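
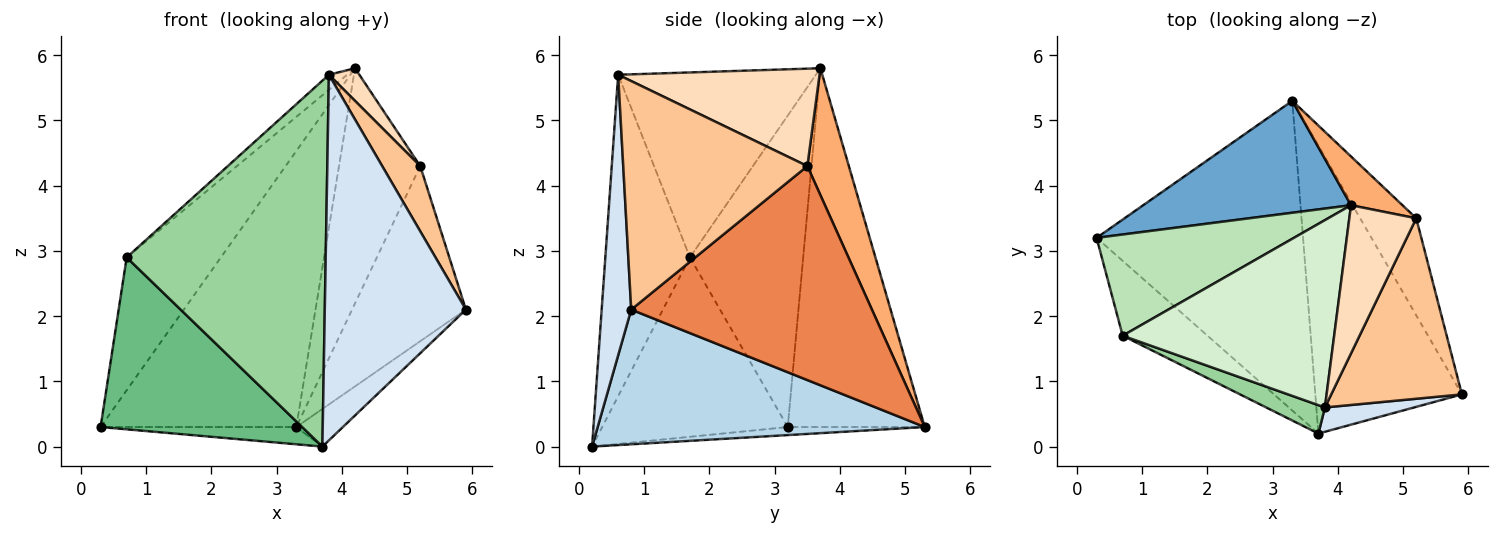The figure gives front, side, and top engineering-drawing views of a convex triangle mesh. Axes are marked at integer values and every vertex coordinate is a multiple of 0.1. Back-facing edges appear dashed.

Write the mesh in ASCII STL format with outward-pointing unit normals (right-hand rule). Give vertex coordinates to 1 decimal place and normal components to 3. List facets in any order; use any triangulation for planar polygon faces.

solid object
 facet normal -0.544 0.777 0.315
  outer loop
   vertex 4.2 3.7 5.8
   vertex 3.3 5.3 0.3
   vertex 0.3 3.2 0.3
  endloop
 endfacet
 facet normal -0.039 0.056 -0.998
  outer loop
   vertex 3.7 0.2 0.0
   vertex 0.3 3.2 0.3
   vertex 3.3 5.3 0.3
  endloop
 endfacet
 facet normal 0.673 0.096 -0.733
  outer loop
   vertex 3.7 0.2 0.0
   vertex 3.3 5.3 0.3
   vertex 5.9 0.8 2.1
  endloop
 endfacet
 facet normal 0.204 -0.977 0.065
  outer loop
   vertex 3.7 0.2 0.0
   vertex 5.9 0.8 2.1
   vertex 3.8 0.6 5.7
  endloop
 endfacet
 facet normal 0.880 0.416 -0.231
  outer loop
   vertex 5.2 3.5 4.3
   vertex 5.9 0.8 2.1
   vertex 3.3 5.3 0.3
  endloop
 endfacet
 facet normal 0.447 0.876 0.182
  outer loop
   vertex 5.2 3.5 4.3
   vertex 3.3 5.3 0.3
   vertex 4.2 3.7 5.8
  endloop
 endfacet
 facet normal 0.854 -0.177 0.489
  outer loop
   vertex 5.2 3.5 4.3
   vertex 3.8 0.6 5.7
   vertex 5.9 0.8 2.1
  endloop
 endfacet
 facet normal 0.818 -0.124 0.562
  outer loop
   vertex 5.2 3.5 4.3
   vertex 4.2 3.7 5.8
   vertex 3.8 0.6 5.7
  endloop
 endfacet
 facet normal -0.645 -0.701 -0.305
  outer loop
   vertex 0.7 1.7 2.9
   vertex 0.3 3.2 0.3
   vertex 3.7 0.2 0.0
  endloop
 endfacet
 facet normal -0.390 -0.918 0.071
  outer loop
   vertex 0.7 1.7 2.9
   vertex 3.7 0.2 0.0
   vertex 3.8 0.6 5.7
  endloop
 endfacet
 facet normal -0.691 0.575 0.438
  outer loop
   vertex 0.7 1.7 2.9
   vertex 4.2 3.7 5.8
   vertex 0.3 3.2 0.3
  endloop
 endfacet
 facet normal -0.657 0.061 0.751
  outer loop
   vertex 0.7 1.7 2.9
   vertex 3.8 0.6 5.7
   vertex 4.2 3.7 5.8
  endloop
 endfacet
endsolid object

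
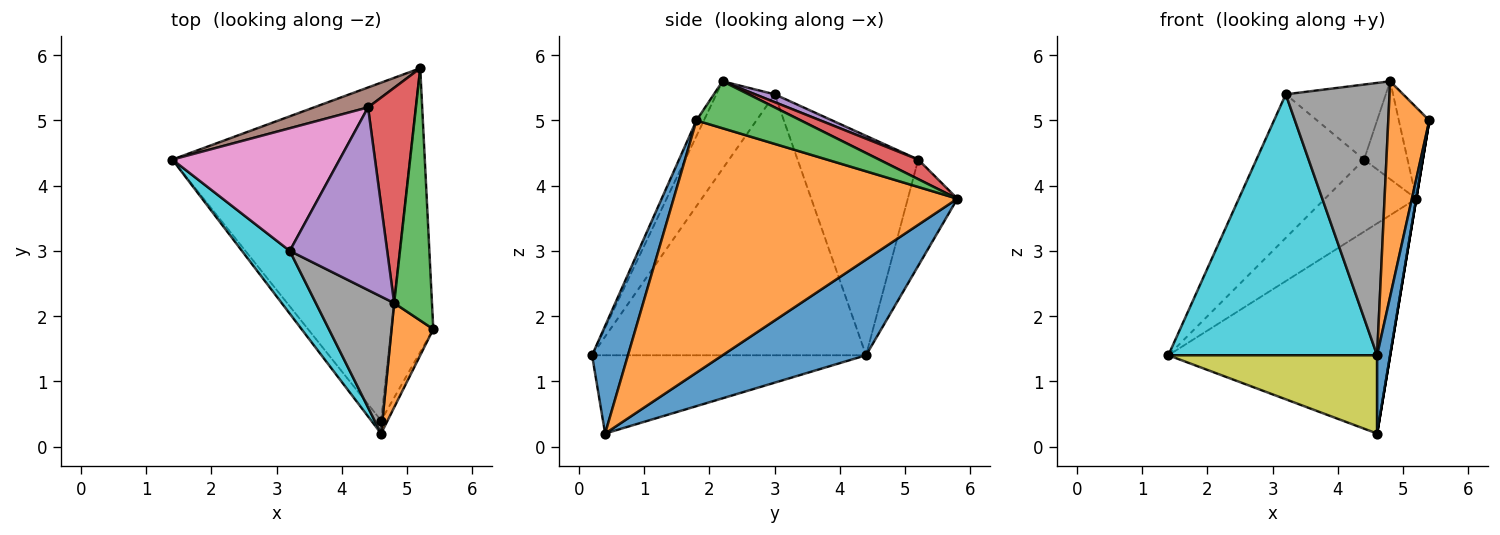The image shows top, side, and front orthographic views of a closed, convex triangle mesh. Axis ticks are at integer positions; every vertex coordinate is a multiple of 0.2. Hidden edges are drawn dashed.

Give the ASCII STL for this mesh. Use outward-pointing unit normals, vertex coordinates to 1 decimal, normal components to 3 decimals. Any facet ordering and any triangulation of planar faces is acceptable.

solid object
 facet normal 0.323 0.500 -0.804
  outer loop
   vertex 4.6 0.4 0.2
   vertex 1.4 4.4 1.4
   vertex 5.2 5.8 3.8
  endloop
 endfacet
 facet normal 0.986 0.000 -0.164
  outer loop
   vertex 4.6 0.4 0.2
   vertex 5.2 5.8 3.8
   vertex 5.4 1.8 5.0
  endloop
 endfacet
 facet normal 0.759 0.221 0.612
  outer loop
   vertex 4.8 2.2 5.6
   vertex 5.4 1.8 5.0
   vertex 5.2 5.8 3.8
  endloop
 endfacet
 facet normal 0.349 0.388 0.853
  outer loop
   vertex 4.4 5.2 4.4
   vertex 4.8 2.2 5.6
   vertex 5.2 5.8 3.8
  endloop
 endfacet
 facet normal 0.074 0.379 0.922
  outer loop
   vertex 4.4 5.2 4.4
   vertex 3.2 3.0 5.4
   vertex 4.8 2.2 5.6
  endloop
 endfacet
 facet normal -0.464 0.854 0.236
  outer loop
   vertex 4.4 5.2 4.4
   vertex 5.2 5.8 3.8
   vertex 1.4 4.4 1.4
  endloop
 endfacet
 facet normal -0.649 0.579 0.494
  outer loop
   vertex 4.4 5.2 4.4
   vertex 1.4 4.4 1.4
   vertex 3.2 3.0 5.4
  endloop
 endfacet
 facet normal -0.449 -0.798 0.401
  outer loop
   vertex 4.6 0.2 1.4
   vertex 4.8 2.2 5.6
   vertex 3.2 3.0 5.4
  endloop
 endfacet
 facet normal -0.791 -0.603 -0.100
  outer loop
   vertex 4.6 0.2 1.4
   vertex 1.4 4.4 1.4
   vertex 4.6 0.4 0.2
  endloop
 endfacet
 facet normal -0.787 -0.600 0.144
  outer loop
   vertex 4.6 0.2 1.4
   vertex 3.2 3.0 5.4
   vertex 1.4 4.4 1.4
  endloop
 endfacet
 facet normal 0.938 -0.341 -0.057
  outer loop
   vertex 4.6 0.2 1.4
   vertex 4.6 0.4 0.2
   vertex 5.4 1.8 5.0
  endloop
 endfacet
 facet normal -0.161 -0.888 0.431
  outer loop
   vertex 4.6 0.2 1.4
   vertex 5.4 1.8 5.0
   vertex 4.8 2.2 5.6
  endloop
 endfacet
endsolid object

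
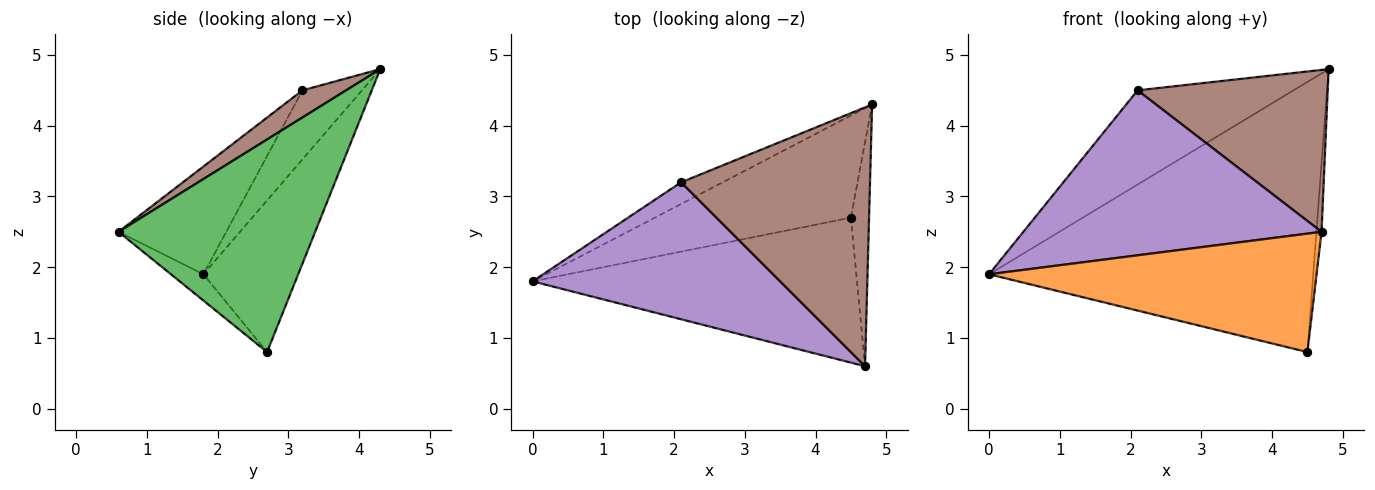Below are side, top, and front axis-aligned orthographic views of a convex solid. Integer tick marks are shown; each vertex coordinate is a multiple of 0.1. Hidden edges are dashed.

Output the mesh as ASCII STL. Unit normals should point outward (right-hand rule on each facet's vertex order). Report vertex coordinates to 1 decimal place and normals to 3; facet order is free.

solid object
 facet normal -0.264 0.902 -0.341
  outer loop
   vertex 4.5 2.7 0.8
   vertex 0.0 1.8 1.9
   vertex 4.8 4.3 4.8
  endloop
 endfacet
 facet normal -0.063 -0.632 -0.773
  outer loop
   vertex 4.5 2.7 0.8
   vertex 4.7 0.6 2.5
   vertex 0.0 1.8 1.9
  endloop
 endfacet
 facet normal 0.996 0.026 -0.085
  outer loop
   vertex 4.5 2.7 0.8
   vertex 4.8 4.3 4.8
   vertex 4.7 0.6 2.5
  endloop
 endfacet
 facet normal -0.349 0.913 -0.210
  outer loop
   vertex 2.1 3.2 4.5
   vertex 4.8 4.3 4.8
   vertex 0.0 1.8 1.9
  endloop
 endfacet
 facet normal -0.268 -0.741 0.615
  outer loop
   vertex 2.1 3.2 4.5
   vertex 0.0 1.8 1.9
   vertex 4.7 0.6 2.5
  endloop
 endfacet
 facet normal 0.121 -0.526 0.842
  outer loop
   vertex 2.1 3.2 4.5
   vertex 4.7 0.6 2.5
   vertex 4.8 4.3 4.8
  endloop
 endfacet
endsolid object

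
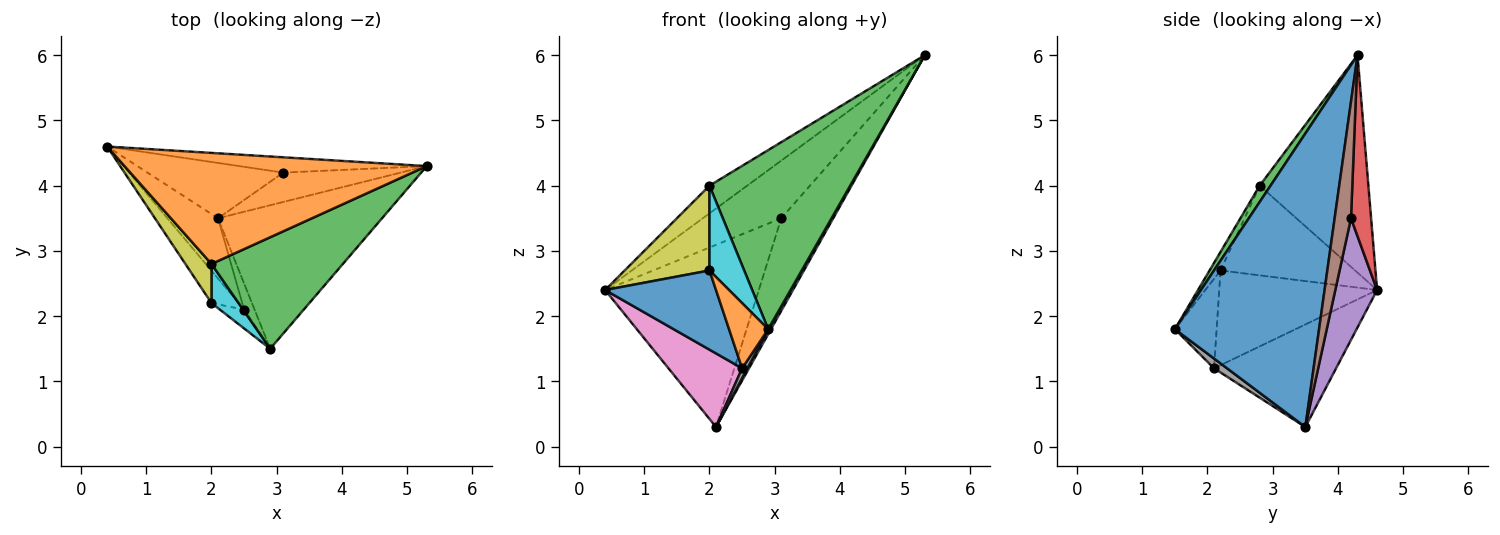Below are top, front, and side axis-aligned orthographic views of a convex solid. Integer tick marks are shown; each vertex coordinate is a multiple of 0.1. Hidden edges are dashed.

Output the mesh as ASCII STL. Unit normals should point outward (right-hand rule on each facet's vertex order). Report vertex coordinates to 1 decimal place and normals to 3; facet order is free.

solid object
 facet normal 0.873 -0.017 -0.488
  outer loop
   vertex 2.1 3.5 0.3
   vertex 5.3 4.3 6.0
   vertex 2.9 1.5 1.8
  endloop
 endfacet
 facet normal -0.572 0.198 0.796
  outer loop
   vertex 2.0 2.8 4.0
   vertex 5.3 4.3 6.0
   vertex 0.4 4.6 2.4
  endloop
 endfacet
 facet normal 0.065 -0.847 0.527
  outer loop
   vertex 2.0 2.8 4.0
   vertex 2.9 1.5 1.8
   vertex 5.3 4.3 6.0
  endloop
 endfacet
 facet normal 0.240 0.938 -0.249
  outer loop
   vertex 3.1 4.2 3.5
   vertex 0.4 4.6 2.4
   vertex 5.3 4.3 6.0
  endloop
 endfacet
 facet normal 0.252 0.926 -0.281
  outer loop
   vertex 3.1 4.2 3.5
   vertex 2.1 3.5 0.3
   vertex 0.4 4.6 2.4
  endloop
 endfacet
 facet normal 0.288 0.913 -0.290
  outer loop
   vertex 3.1 4.2 3.5
   vertex 5.3 4.3 6.0
   vertex 2.1 3.5 0.3
  endloop
 endfacet
 facet normal -0.789 -0.476 -0.389
  outer loop
   vertex 2.5 2.1 1.2
   vertex 0.4 4.6 2.4
   vertex 2.1 3.5 0.3
  endloop
 endfacet
 facet normal 0.660 -0.264 -0.704
  outer loop
   vertex 2.5 2.1 1.2
   vertex 2.1 3.5 0.3
   vertex 2.9 1.5 1.8
  endloop
 endfacet
 facet normal -0.821 -0.518 0.239
  outer loop
   vertex 2.0 2.2 2.7
   vertex 2.0 2.8 4.0
   vertex 0.4 4.6 2.4
  endloop
 endfacet
 facet normal -0.276 -0.873 0.403
  outer loop
   vertex 2.0 2.2 2.7
   vertex 2.9 1.5 1.8
   vertex 2.0 2.8 4.0
  endloop
 endfacet
 facet normal -0.797 -0.560 -0.228
  outer loop
   vertex 2.0 2.2 2.7
   vertex 0.4 4.6 2.4
   vertex 2.5 2.1 1.2
  endloop
 endfacet
 facet normal -0.716 -0.671 -0.194
  outer loop
   vertex 2.0 2.2 2.7
   vertex 2.5 2.1 1.2
   vertex 2.9 1.5 1.8
  endloop
 endfacet
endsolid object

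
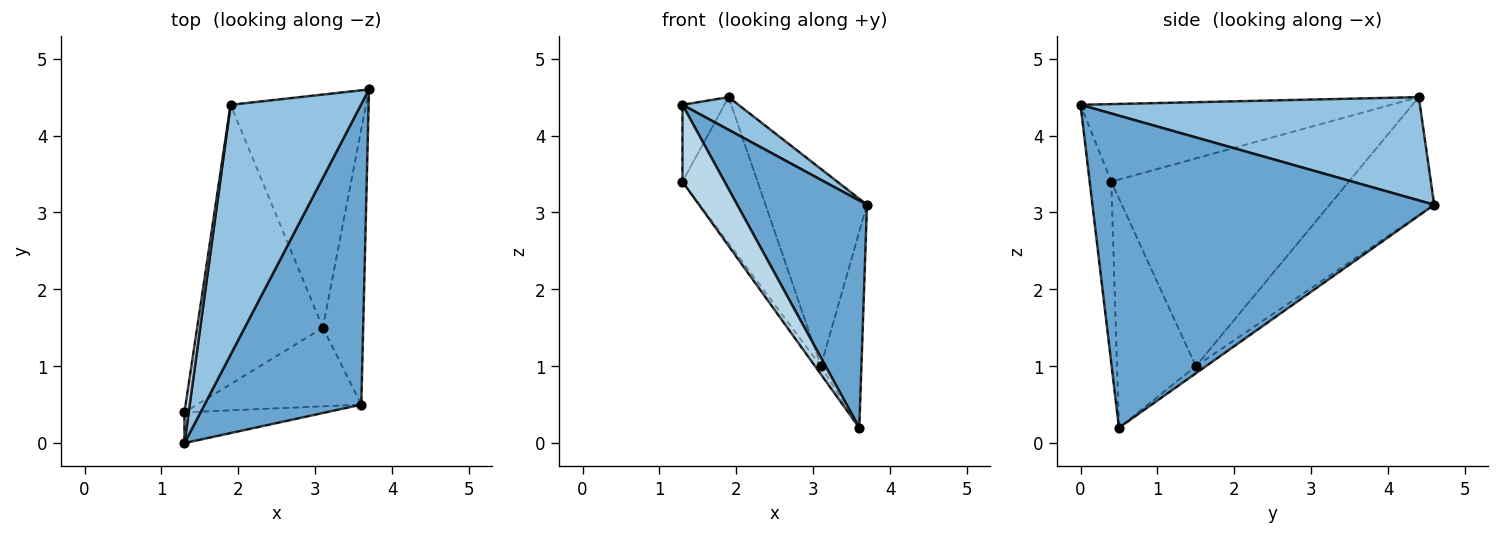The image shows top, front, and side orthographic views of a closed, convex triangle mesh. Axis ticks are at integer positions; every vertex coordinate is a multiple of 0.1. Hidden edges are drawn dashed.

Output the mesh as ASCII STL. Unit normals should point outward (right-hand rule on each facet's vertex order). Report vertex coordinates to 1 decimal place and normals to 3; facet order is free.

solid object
 facet normal 0.846 -0.321 0.425
  outer loop
   vertex 3.6 0.5 0.2
   vertex 3.7 4.6 3.1
   vertex 1.3 0.0 4.4
  endloop
 endfacet
 facet normal 0.618 -0.102 0.780
  outer loop
   vertex 1.9 4.4 4.5
   vertex 1.3 0.0 4.4
   vertex 3.7 4.6 3.1
  endloop
 endfacet
 facet normal -0.430 -0.838 -0.335
  outer loop
   vertex 1.3 0.4 3.4
   vertex 3.6 0.5 0.2
   vertex 1.3 0.0 4.4
  endloop
 endfacet
 facet normal -0.990 0.134 0.053
  outer loop
   vertex 1.3 0.4 3.4
   vertex 1.3 0.0 4.4
   vertex 1.9 4.4 4.5
  endloop
 endfacet
 facet normal -0.811 0.059 -0.581
  outer loop
   vertex 3.1 1.5 1.0
   vertex 3.6 0.5 0.2
   vertex 1.3 0.4 3.4
  endloop
 endfacet
 facet normal -0.826 0.261 -0.500
  outer loop
   vertex 3.1 1.5 1.0
   vertex 1.3 0.4 3.4
   vertex 1.9 4.4 4.5
  endloop
 endfacet
 facet normal -0.143 0.574 -0.806
  outer loop
   vertex 3.1 1.5 1.0
   vertex 3.7 4.6 3.1
   vertex 3.6 0.5 0.2
  endloop
 endfacet
 facet normal -0.554 0.538 -0.636
  outer loop
   vertex 3.1 1.5 1.0
   vertex 1.9 4.4 4.5
   vertex 3.7 4.6 3.1
  endloop
 endfacet
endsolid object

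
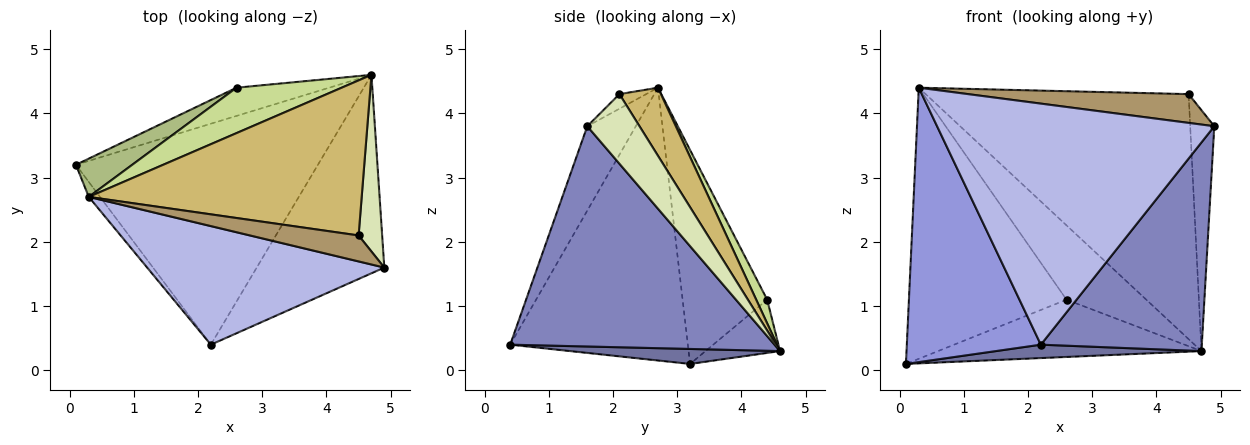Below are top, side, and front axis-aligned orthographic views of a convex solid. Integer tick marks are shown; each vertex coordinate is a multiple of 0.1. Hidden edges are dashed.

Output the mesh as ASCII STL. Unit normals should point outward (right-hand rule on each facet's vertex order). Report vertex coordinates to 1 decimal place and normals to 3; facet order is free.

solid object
 facet normal 0.062 -0.060 -0.996
  outer loop
   vertex 2.2 0.4 0.4
   vertex 0.1 3.2 0.1
   vertex 4.7 4.6 0.3
  endloop
 endfacet
 facet normal 0.766 -0.466 -0.443
  outer loop
   vertex 2.2 0.4 0.4
   vertex 4.7 4.6 0.3
   vertex 4.9 1.6 3.8
  endloop
 endfacet
 facet normal -0.798 -0.602 -0.033
  outer loop
   vertex 0.3 2.7 4.4
   vertex 0.1 3.2 0.1
   vertex 2.2 0.4 0.4
  endloop
 endfacet
 facet normal -0.155 -0.886 0.436
  outer loop
   vertex 0.3 2.7 4.4
   vertex 2.2 0.4 0.4
   vertex 4.9 1.6 3.8
  endloop
 endfacet
 facet normal -0.246 0.869 -0.428
  outer loop
   vertex 2.6 4.4 1.1
   vertex 4.7 4.6 0.3
   vertex 0.1 3.2 0.1
  endloop
 endfacet
 facet normal -0.469 0.874 0.124
  outer loop
   vertex 2.6 4.4 1.1
   vertex 0.1 3.2 0.1
   vertex 0.3 2.7 4.4
  endloop
 endfacet
 facet normal 0.117 0.848 0.518
  outer loop
   vertex 2.6 4.4 1.1
   vertex 0.3 2.7 4.4
   vertex 4.7 4.6 0.3
  endloop
 endfacet
 facet normal 0.868 0.401 0.294
  outer loop
   vertex 4.5 2.1 4.3
   vertex 4.9 1.6 3.8
   vertex 4.7 4.6 0.3
  endloop
 endfacet
 facet normal -0.090 -0.739 0.667
  outer loop
   vertex 4.5 2.1 4.3
   vertex 0.3 2.7 4.4
   vertex 4.9 1.6 3.8
  endloop
 endfacet
 facet normal 0.132 0.838 0.530
  outer loop
   vertex 4.5 2.1 4.3
   vertex 4.7 4.6 0.3
   vertex 0.3 2.7 4.4
  endloop
 endfacet
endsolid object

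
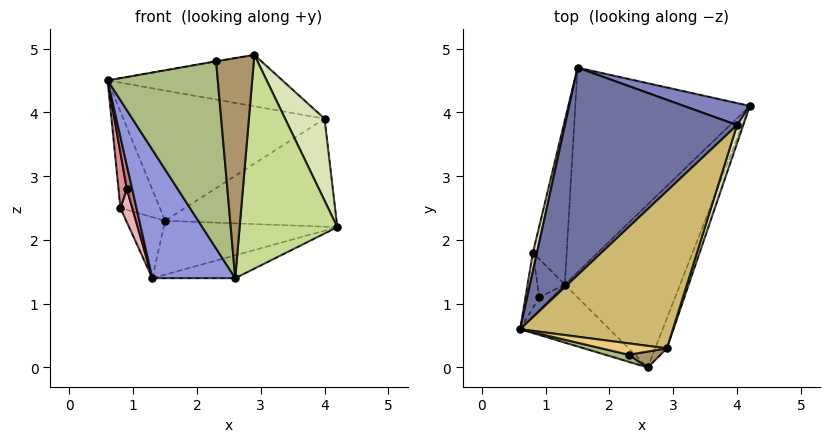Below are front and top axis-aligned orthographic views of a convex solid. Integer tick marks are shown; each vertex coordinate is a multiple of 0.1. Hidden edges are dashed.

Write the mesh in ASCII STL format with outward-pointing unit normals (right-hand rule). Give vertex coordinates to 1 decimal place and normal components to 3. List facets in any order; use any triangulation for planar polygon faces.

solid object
 facet normal -0.331 0.502 0.799
  outer loop
   vertex 4.0 3.8 3.9
   vertex 1.5 4.7 2.3
   vertex 0.6 0.6 4.5
  endloop
 endfacet
 facet normal 0.220 0.956 0.195
  outer loop
   vertex 4.0 3.8 3.9
   vertex 4.2 4.1 2.2
   vertex 1.5 4.7 2.3
  endloop
 endfacet
 facet normal -0.674 -0.674 -0.304
  outer loop
   vertex 1.3 1.3 1.4
   vertex 2.6 0.0 1.4
   vertex 0.6 0.6 4.5
  endloop
 endfacet
 facet normal 0.021 0.255 -0.967
  outer loop
   vertex 1.3 1.3 1.4
   vertex 1.5 4.7 2.3
   vertex 4.2 4.1 2.2
  endloop
 endfacet
 facet normal 0.138 0.138 -0.981
  outer loop
   vertex 1.3 1.3 1.4
   vertex 4.2 4.1 2.2
   vertex 2.6 0.0 1.4
  endloop
 endfacet
 facet normal -0.235 -0.971 0.036
  outer loop
   vertex 2.3 0.2 4.8
   vertex 0.6 0.6 4.5
   vertex 2.6 0.0 1.4
  endloop
 endfacet
 facet normal 0.934 -0.355 -0.050
  outer loop
   vertex 2.9 0.3 4.9
   vertex 2.6 0.0 1.4
   vertex 4.2 4.1 2.2
  endloop
 endfacet
 facet normal 0.957 -0.283 0.063
  outer loop
   vertex 2.9 0.3 4.9
   vertex 4.2 4.1 2.2
   vertex 4.0 3.8 3.9
  endloop
 endfacet
 facet normal 0.152 -0.986 0.071
  outer loop
   vertex 2.9 0.3 4.9
   vertex 2.3 0.2 4.8
   vertex 2.6 0.0 1.4
  endloop
 endfacet
 facet normal -0.124 0.308 0.943
  outer loop
   vertex 2.9 0.3 4.9
   vertex 4.0 3.8 3.9
   vertex 0.6 0.6 4.5
  endloop
 endfacet
 facet normal -0.168 0.024 0.985
  outer loop
   vertex 2.9 0.3 4.9
   vertex 0.6 0.6 4.5
   vertex 2.3 0.2 4.8
  endloop
 endfacet
 facet normal -0.970 0.237 0.045
  outer loop
   vertex 0.8 1.8 2.5
   vertex 0.6 0.6 4.5
   vertex 1.5 4.7 2.3
  endloop
 endfacet
 facet normal -0.864 0.176 -0.472
  outer loop
   vertex 0.8 1.8 2.5
   vertex 1.5 4.7 2.3
   vertex 1.3 1.3 1.4
  endloop
 endfacet
 facet normal -0.773 -0.558 -0.301
  outer loop
   vertex 0.9 1.1 2.8
   vertex 1.3 1.3 1.4
   vertex 0.6 0.6 4.5
  endloop
 endfacet
 facet normal -0.943 -0.236 -0.236
  outer loop
   vertex 0.9 1.1 2.8
   vertex 0.6 0.6 4.5
   vertex 0.8 1.8 2.5
  endloop
 endfacet
 facet normal -0.918 -0.259 -0.299
  outer loop
   vertex 0.9 1.1 2.8
   vertex 0.8 1.8 2.5
   vertex 1.3 1.3 1.4
  endloop
 endfacet
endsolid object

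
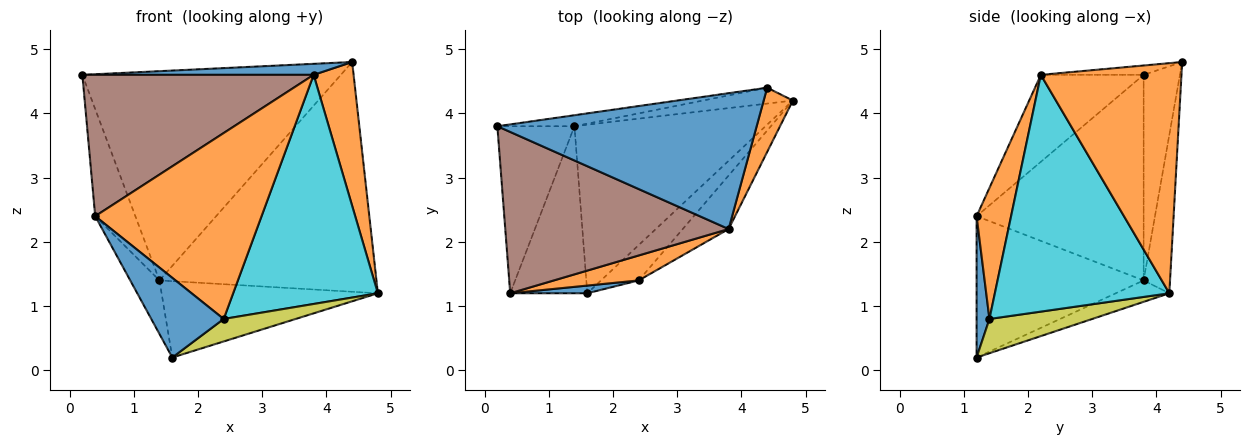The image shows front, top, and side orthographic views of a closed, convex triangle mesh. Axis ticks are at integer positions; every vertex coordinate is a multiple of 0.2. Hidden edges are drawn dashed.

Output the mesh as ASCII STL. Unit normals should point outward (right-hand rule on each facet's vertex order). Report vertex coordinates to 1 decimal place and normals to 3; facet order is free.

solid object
 facet normal -0.036 -0.081 0.996
  outer loop
   vertex 3.8 2.2 4.6
   vertex 4.4 4.4 4.8
   vertex 0.2 3.8 4.6
  endloop
 endfacet
 facet normal 0.955 -0.271 0.121
  outer loop
   vertex 3.8 2.2 4.6
   vertex 4.8 4.2 1.2
   vertex 4.4 4.4 4.8
  endloop
 endfacet
 facet normal -0.102 0.410 -0.906
  outer loop
   vertex 1.4 3.8 1.4
   vertex 4.8 4.2 1.2
   vertex 1.6 1.2 0.2
  endloop
 endfacet
 facet normal -0.139 0.989 -0.052
  outer loop
   vertex 1.4 3.8 1.4
   vertex 0.2 3.8 4.6
   vertex 4.4 4.4 4.8
  endloop
 endfacet
 facet normal -0.121 0.990 -0.068
  outer loop
   vertex 1.4 3.8 1.4
   vertex 4.4 4.4 4.8
   vertex 4.8 4.2 1.2
  endloop
 endfacet
 facet normal -0.281 -0.632 0.722
  outer loop
   vertex 0.4 1.2 2.4
   vertex 3.8 2.2 4.6
   vertex 0.2 3.8 4.6
  endloop
 endfacet
 facet normal -0.913 0.220 -0.343
  outer loop
   vertex 0.4 1.2 2.4
   vertex 0.2 3.8 4.6
   vertex 1.4 3.8 1.4
  endloop
 endfacet
 facet normal -0.868 0.152 -0.473
  outer loop
   vertex 0.4 1.2 2.4
   vertex 1.4 3.8 1.4
   vertex 1.6 1.2 0.2
  endloop
 endfacet
 facet normal 0.609 -0.426 -0.669
  outer loop
   vertex 2.4 1.4 0.8
   vertex 1.6 1.2 0.2
   vertex 4.8 4.2 1.2
  endloop
 endfacet
 facet normal 0.761 -0.631 -0.148
  outer loop
   vertex 2.4 1.4 0.8
   vertex 4.8 4.2 1.2
   vertex 3.8 2.2 4.6
  endloop
 endfacet
 facet normal 0.174 -0.980 0.095
  outer loop
   vertex 2.4 1.4 0.8
   vertex 0.4 1.2 2.4
   vertex 1.6 1.2 0.2
  endloop
 endfacet
 facet normal 0.201 -0.971 0.130
  outer loop
   vertex 2.4 1.4 0.8
   vertex 3.8 2.2 4.6
   vertex 0.4 1.2 2.4
  endloop
 endfacet
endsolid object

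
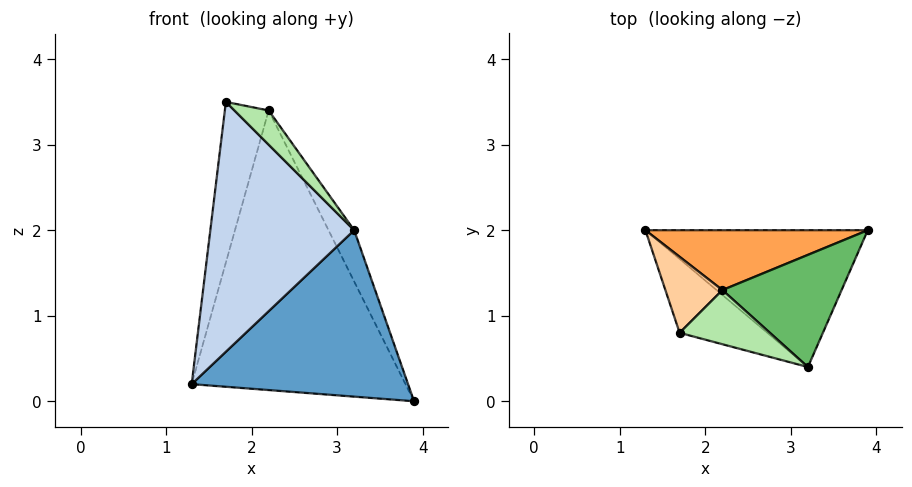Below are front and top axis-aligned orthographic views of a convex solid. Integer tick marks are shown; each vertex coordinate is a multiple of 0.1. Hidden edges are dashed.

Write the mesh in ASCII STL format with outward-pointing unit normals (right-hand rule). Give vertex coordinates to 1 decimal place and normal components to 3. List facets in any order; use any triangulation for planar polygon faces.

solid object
 facet normal -0.049 -0.772 -0.634
  outer loop
   vertex 3.2 0.4 2.0
   vertex 1.3 2.0 0.2
   vertex 3.9 2.0 0.0
  endloop
 endfacet
 facet normal -0.475 -0.844 -0.249
  outer loop
   vertex 1.7 0.8 3.5
   vertex 1.3 2.0 0.2
   vertex 3.2 0.4 2.0
  endloop
 endfacet
 facet normal 0.016 0.978 0.209
  outer loop
   vertex 2.2 1.3 3.4
   vertex 3.9 2.0 0.0
   vertex 1.3 2.0 0.2
  endloop
 endfacet
 facet normal -0.633 0.700 0.331
  outer loop
   vertex 2.2 1.3 3.4
   vertex 1.3 2.0 0.2
   vertex 1.7 0.8 3.5
  endloop
 endfacet
 facet normal 0.855 0.216 0.472
  outer loop
   vertex 2.2 1.3 3.4
   vertex 3.2 0.4 2.0
   vertex 3.9 2.0 0.0
  endloop
 endfacet
 facet normal 0.575 -0.437 0.692
  outer loop
   vertex 2.2 1.3 3.4
   vertex 1.7 0.8 3.5
   vertex 3.2 0.4 2.0
  endloop
 endfacet
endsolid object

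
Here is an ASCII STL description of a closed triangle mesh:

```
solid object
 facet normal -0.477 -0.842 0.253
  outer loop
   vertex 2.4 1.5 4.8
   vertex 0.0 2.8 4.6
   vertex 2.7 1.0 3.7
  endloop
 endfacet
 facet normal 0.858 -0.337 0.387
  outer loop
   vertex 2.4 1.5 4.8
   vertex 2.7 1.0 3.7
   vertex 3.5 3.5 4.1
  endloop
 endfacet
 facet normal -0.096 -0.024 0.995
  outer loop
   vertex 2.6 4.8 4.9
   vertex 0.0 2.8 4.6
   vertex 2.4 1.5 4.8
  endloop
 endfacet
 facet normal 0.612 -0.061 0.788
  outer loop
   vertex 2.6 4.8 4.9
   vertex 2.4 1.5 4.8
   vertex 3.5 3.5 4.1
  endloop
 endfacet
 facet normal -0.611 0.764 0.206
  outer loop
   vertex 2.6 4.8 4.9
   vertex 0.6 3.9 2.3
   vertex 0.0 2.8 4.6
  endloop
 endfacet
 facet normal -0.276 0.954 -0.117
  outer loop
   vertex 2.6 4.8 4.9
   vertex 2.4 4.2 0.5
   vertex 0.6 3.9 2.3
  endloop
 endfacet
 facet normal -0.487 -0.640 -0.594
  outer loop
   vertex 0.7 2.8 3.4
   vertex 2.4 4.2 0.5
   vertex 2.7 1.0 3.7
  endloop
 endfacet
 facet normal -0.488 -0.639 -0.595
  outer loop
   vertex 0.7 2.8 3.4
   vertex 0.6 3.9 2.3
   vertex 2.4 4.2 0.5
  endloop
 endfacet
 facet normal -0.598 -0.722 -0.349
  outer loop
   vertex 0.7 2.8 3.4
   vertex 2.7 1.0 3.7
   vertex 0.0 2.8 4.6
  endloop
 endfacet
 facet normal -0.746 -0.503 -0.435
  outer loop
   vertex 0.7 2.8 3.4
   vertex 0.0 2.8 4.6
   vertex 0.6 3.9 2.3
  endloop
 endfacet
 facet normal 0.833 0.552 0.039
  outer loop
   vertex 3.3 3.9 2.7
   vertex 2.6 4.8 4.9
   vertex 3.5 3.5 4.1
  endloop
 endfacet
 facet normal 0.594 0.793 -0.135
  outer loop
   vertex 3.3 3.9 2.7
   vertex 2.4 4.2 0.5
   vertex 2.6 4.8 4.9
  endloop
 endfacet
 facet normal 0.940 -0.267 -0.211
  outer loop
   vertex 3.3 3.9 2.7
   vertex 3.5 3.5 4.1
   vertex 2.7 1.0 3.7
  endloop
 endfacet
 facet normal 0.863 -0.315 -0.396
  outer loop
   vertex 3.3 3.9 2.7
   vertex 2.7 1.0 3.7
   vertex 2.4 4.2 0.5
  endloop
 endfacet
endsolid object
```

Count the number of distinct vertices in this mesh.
9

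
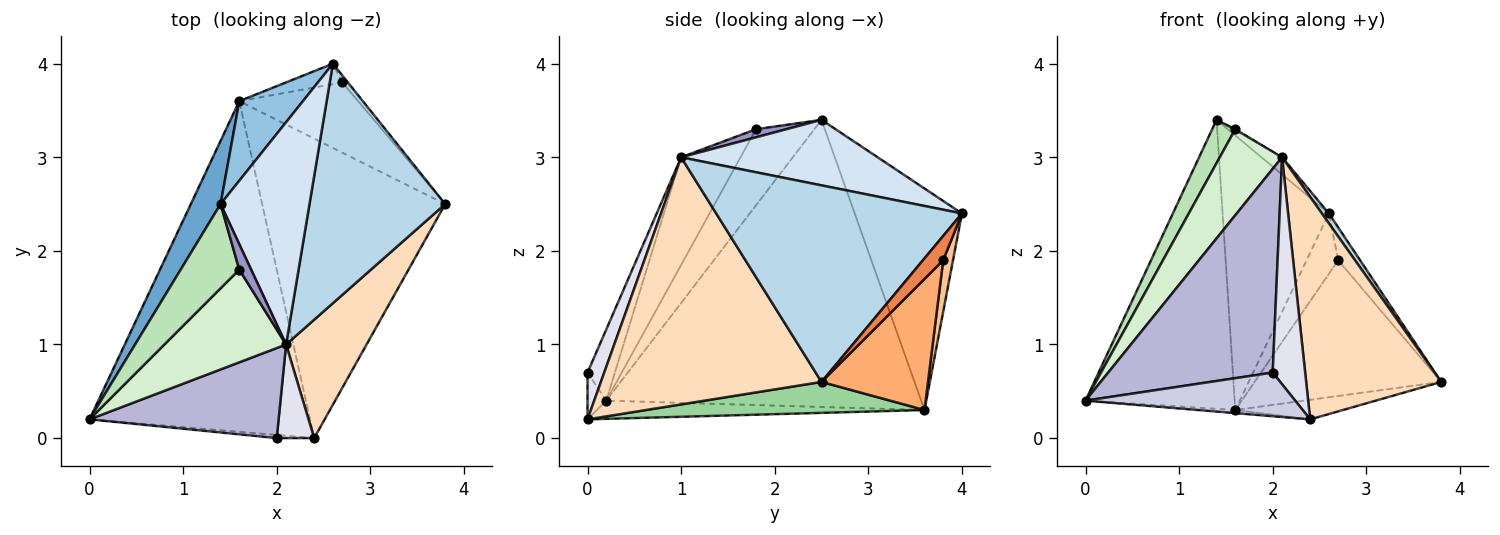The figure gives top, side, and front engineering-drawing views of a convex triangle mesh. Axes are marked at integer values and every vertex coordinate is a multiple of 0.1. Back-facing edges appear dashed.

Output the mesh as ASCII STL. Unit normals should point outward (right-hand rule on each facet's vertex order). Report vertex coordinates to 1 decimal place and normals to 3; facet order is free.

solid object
 facet normal -0.900 0.426 0.093
  outer loop
   vertex 1.6 3.6 0.3
   vertex 0.0 0.2 0.4
   vertex 1.4 2.5 3.4
  endloop
 endfacet
 facet normal -0.696 0.690 0.200
  outer loop
   vertex 1.6 3.6 0.3
   vertex 1.4 2.5 3.4
   vertex 2.6 4.0 2.4
  endloop
 endfacet
 facet normal 0.823 -0.024 0.568
  outer loop
   vertex 2.1 1.0 3.0
   vertex 3.8 2.5 0.6
   vertex 2.6 4.0 2.4
  endloop
 endfacet
 facet normal 0.592 0.062 0.804
  outer loop
   vertex 2.1 1.0 3.0
   vertex 2.6 4.0 2.4
   vertex 1.4 2.5 3.4
  endloop
 endfacet
 facet normal 0.672 0.724 -0.155
  outer loop
   vertex 2.7 3.8 1.9
   vertex 2.6 4.0 2.4
   vertex 3.8 2.5 0.6
  endloop
 endfacet
 facet normal 0.452 0.792 -0.410
  outer loop
   vertex 2.7 3.8 1.9
   vertex 3.8 2.5 0.6
   vertex 1.6 3.6 0.3
  endloop
 endfacet
 facet normal 0.282 0.909 -0.307
  outer loop
   vertex 2.7 3.8 1.9
   vertex 1.6 3.6 0.3
   vertex 2.6 4.0 2.4
  endloop
 endfacet
 facet normal 0.822 -0.503 0.268
  outer loop
   vertex 2.4 0.0 0.2
   vertex 3.8 2.5 0.6
   vertex 2.1 1.0 3.0
  endloop
 endfacet
 facet normal -0.082 0.009 -0.997
  outer loop
   vertex 2.4 0.0 0.2
   vertex 0.0 0.2 0.4
   vertex 1.6 3.6 0.3
  endloop
 endfacet
 facet normal 0.166 0.064 -0.984
  outer loop
   vertex 2.4 0.0 0.2
   vertex 1.6 3.6 0.3
   vertex 3.8 2.5 0.6
  endloop
 endfacet
 facet normal -0.756 -0.299 0.582
  outer loop
   vertex 1.6 1.8 3.3
   vertex 1.4 2.5 3.4
   vertex 0.0 0.2 0.4
  endloop
 endfacet
 facet normal -0.544 -0.571 0.615
  outer loop
   vertex 1.6 1.8 3.3
   vertex 0.0 0.2 0.4
   vertex 2.1 1.0 3.0
  endloop
 endfacet
 facet normal 0.564 0.043 0.825
  outer loop
   vertex 1.6 1.8 3.3
   vertex 2.1 1.0 3.0
   vertex 1.4 2.5 3.4
  endloop
 endfacet
 facet normal -0.150 -0.904 0.400
  outer loop
   vertex 2.0 0.0 0.7
   vertex 2.1 1.0 3.0
   vertex 0.0 0.2 0.4
  endloop
 endfacet
 facet normal -0.089 -0.994 -0.071
  outer loop
   vertex 2.0 0.0 0.7
   vertex 0.0 0.2 0.4
   vertex 2.4 0.0 0.2
  endloop
 endfacet
 facet normal 0.430 -0.835 0.344
  outer loop
   vertex 2.0 0.0 0.7
   vertex 2.4 0.0 0.2
   vertex 2.1 1.0 3.0
  endloop
 endfacet
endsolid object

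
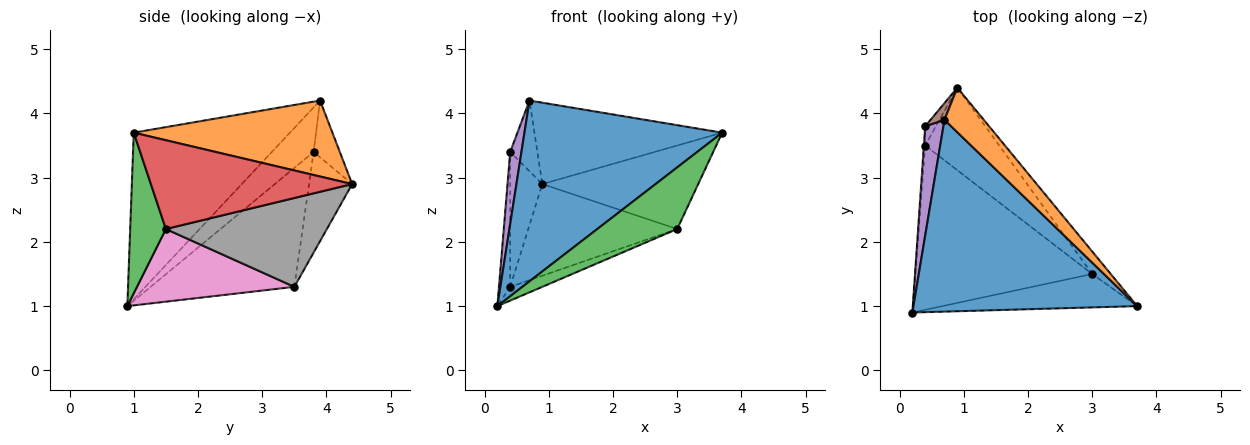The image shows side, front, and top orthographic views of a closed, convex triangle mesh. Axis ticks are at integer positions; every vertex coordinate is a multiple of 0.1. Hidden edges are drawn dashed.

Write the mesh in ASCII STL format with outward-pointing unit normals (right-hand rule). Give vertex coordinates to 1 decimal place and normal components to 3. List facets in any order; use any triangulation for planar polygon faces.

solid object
 facet normal -0.476 -0.603 0.640
  outer loop
   vertex 0.7 3.9 4.2
   vertex 0.2 0.9 1.0
   vertex 3.7 1.0 3.7
  endloop
 endfacet
 facet normal 0.680 0.643 0.352
  outer loop
   vertex 0.7 3.9 4.2
   vertex 3.7 1.0 3.7
   vertex 0.9 4.4 2.9
  endloop
 endfacet
 facet normal 0.365 -0.818 -0.443
  outer loop
   vertex 3.0 1.5 2.2
   vertex 3.7 1.0 3.7
   vertex 0.2 0.9 1.0
  endloop
 endfacet
 facet normal 0.780 0.604 -0.163
  outer loop
   vertex 3.0 1.5 2.2
   vertex 0.9 4.4 2.9
   vertex 3.7 1.0 3.7
  endloop
 endfacet
 facet normal -0.898 -0.242 0.367
  outer loop
   vertex 0.4 3.8 3.4
   vertex 0.2 0.9 1.0
   vertex 0.7 3.9 4.2
  endloop
 endfacet
 facet normal -0.684 0.710 0.168
  outer loop
   vertex 0.4 3.8 3.4
   vertex 0.7 3.9 4.2
   vertex 0.9 4.4 2.9
  endloop
 endfacet
 facet normal 0.379 0.077 -0.922
  outer loop
   vertex 0.4 3.5 1.3
   vertex 3.0 1.5 2.2
   vertex 0.2 0.9 1.0
  endloop
 endfacet
 facet normal 0.626 0.579 -0.522
  outer loop
   vertex 0.4 3.5 1.3
   vertex 0.9 4.4 2.9
   vertex 3.0 1.5 2.2
  endloop
 endfacet
 facet normal -0.997 0.078 -0.011
  outer loop
   vertex 0.4 3.5 1.3
   vertex 0.2 0.9 1.0
   vertex 0.4 3.8 3.4
  endloop
 endfacet
 facet normal -0.799 0.595 -0.085
  outer loop
   vertex 0.4 3.5 1.3
   vertex 0.4 3.8 3.4
   vertex 0.9 4.4 2.9
  endloop
 endfacet
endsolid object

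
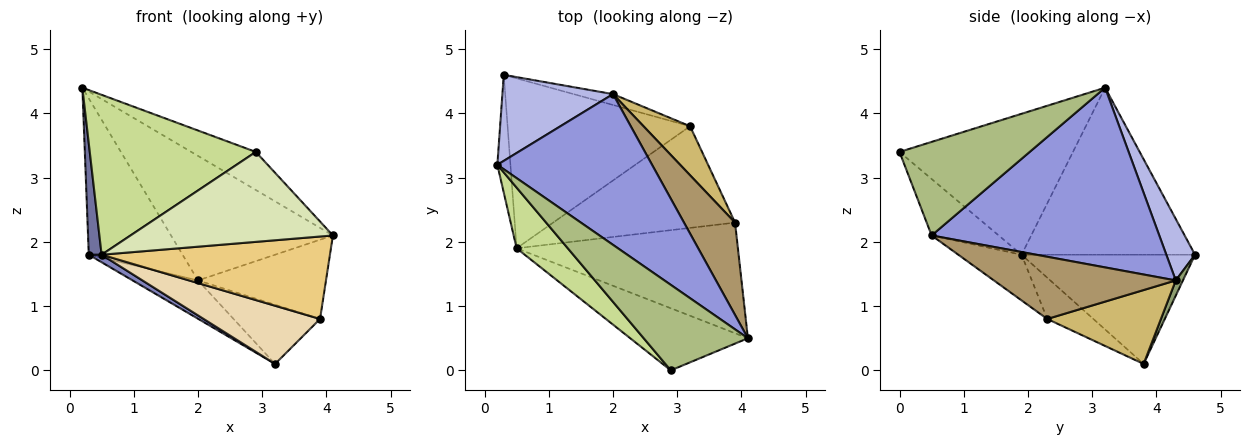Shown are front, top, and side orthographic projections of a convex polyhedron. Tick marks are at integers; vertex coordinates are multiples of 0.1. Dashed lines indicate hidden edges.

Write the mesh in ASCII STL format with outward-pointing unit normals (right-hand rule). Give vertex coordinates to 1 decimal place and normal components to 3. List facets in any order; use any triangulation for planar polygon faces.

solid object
 facet normal -0.994 -0.074 -0.078
  outer loop
   vertex 0.5 1.9 1.8
   vertex 0.2 3.2 4.4
   vertex 0.3 4.6 1.8
  endloop
 endfacet
 facet normal -0.513 -0.038 -0.857
  outer loop
   vertex 0.5 1.9 1.8
   vertex 0.3 4.6 1.8
   vertex 3.2 3.8 0.1
  endloop
 endfacet
 facet normal 0.667 0.474 0.574
  outer loop
   vertex 2.0 4.3 1.4
   vertex 0.2 3.2 4.4
   vertex 4.1 0.5 2.1
  endloop
 endfacet
 facet normal 0.259 0.846 0.466
  outer loop
   vertex 2.0 4.3 1.4
   vertex 0.3 4.6 1.8
   vertex 0.2 3.2 4.4
  endloop
 endfacet
 facet normal 0.105 0.957 -0.271
  outer loop
   vertex 2.0 4.3 1.4
   vertex 3.2 3.8 0.1
   vertex 0.3 4.6 1.8
  endloop
 endfacet
 facet normal 0.634 0.314 0.706
  outer loop
   vertex 2.9 0.0 3.4
   vertex 4.1 0.5 2.1
   vertex 0.2 3.2 4.4
  endloop
 endfacet
 facet normal -0.699 -0.669 0.254
  outer loop
   vertex 2.9 0.0 3.4
   vertex 0.2 3.2 4.4
   vertex 0.5 1.9 1.8
  endloop
 endfacet
 facet normal -0.263 -0.794 -0.548
  outer loop
   vertex 2.9 0.0 3.4
   vertex 0.5 1.9 1.8
   vertex 4.1 0.5 2.1
  endloop
 endfacet
 facet normal 0.679 0.478 0.557
  outer loop
   vertex 3.9 2.3 0.8
   vertex 2.0 4.3 1.4
   vertex 4.1 0.5 2.1
  endloop
 endfacet
 facet normal 0.711 0.541 0.448
  outer loop
   vertex 3.9 2.3 0.8
   vertex 3.2 3.8 0.1
   vertex 2.0 4.3 1.4
  endloop
 endfacet
 facet normal -0.163 -0.589 -0.791
  outer loop
   vertex 3.9 2.3 0.8
   vertex 4.1 0.5 2.1
   vertex 0.5 1.9 1.8
  endloop
 endfacet
 facet normal -0.193 -0.487 -0.852
  outer loop
   vertex 3.9 2.3 0.8
   vertex 0.5 1.9 1.8
   vertex 3.2 3.8 0.1
  endloop
 endfacet
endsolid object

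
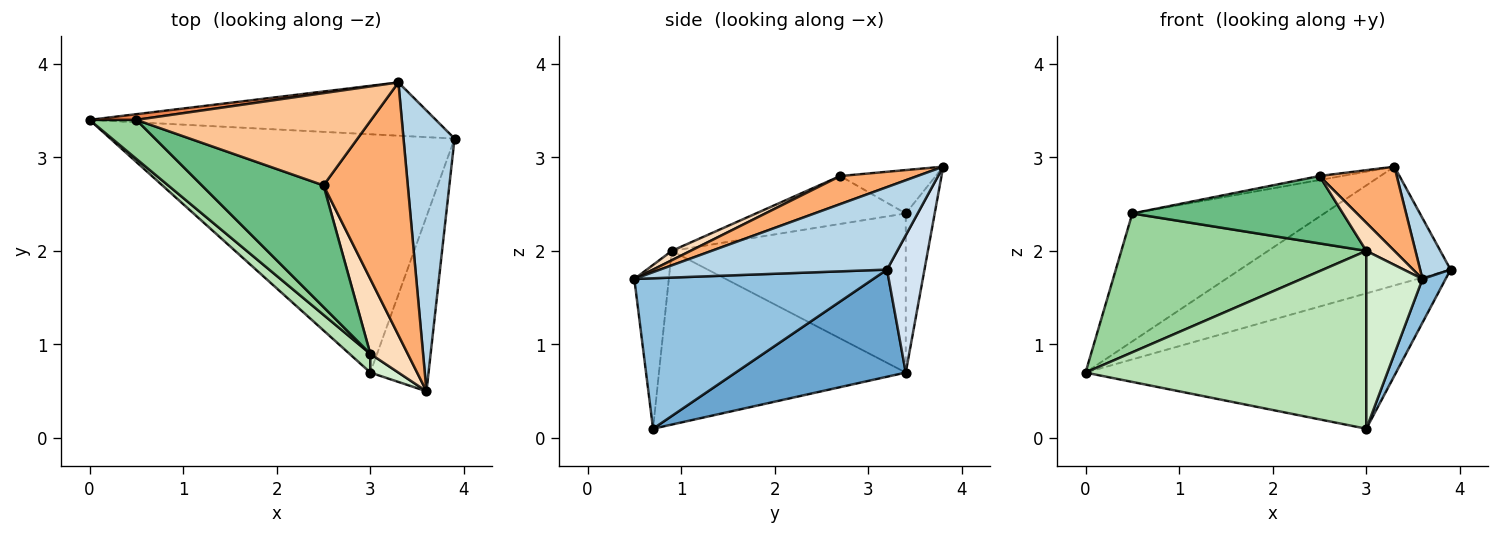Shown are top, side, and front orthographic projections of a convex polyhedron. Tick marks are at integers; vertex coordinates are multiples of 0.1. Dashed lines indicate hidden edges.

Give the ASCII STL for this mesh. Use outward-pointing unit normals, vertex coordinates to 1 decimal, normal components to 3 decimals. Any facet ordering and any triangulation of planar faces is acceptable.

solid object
 facet normal 0.261 0.477 -0.839
  outer loop
   vertex 3.0 0.7 0.1
   vertex 0.0 3.4 0.7
   vertex 3.9 3.2 1.8
  endloop
 endfacet
 facet normal 0.929 -0.090 -0.360
  outer loop
   vertex 3.0 0.7 0.1
   vertex 3.9 3.2 1.8
   vertex 3.6 0.5 1.7
  endloop
 endfacet
 facet normal 0.845 -0.113 0.523
  outer loop
   vertex 3.3 3.8 2.9
   vertex 3.6 0.5 1.7
   vertex 3.9 3.2 1.8
  endloop
 endfacet
 facet normal 0.160 0.901 -0.404
  outer loop
   vertex 3.3 3.8 2.9
   vertex 3.9 3.2 1.8
   vertex 0.0 3.4 0.7
  endloop
 endfacet
 facet normal -0.149 0.988 0.044
  outer loop
   vertex 3.3 3.8 2.9
   vertex 0.0 3.4 0.7
   vertex 0.5 3.4 2.4
  endloop
 endfacet
 facet normal 0.302 -0.302 0.905
  outer loop
   vertex 2.5 2.7 2.8
   vertex 3.6 0.5 1.7
   vertex 3.3 3.8 2.9
  endloop
 endfacet
 facet normal -0.182 0.043 0.982
  outer loop
   vertex 2.5 2.7 2.8
   vertex 3.3 3.8 2.9
   vertex 0.5 3.4 2.4
  endloop
 endfacet
 facet normal 0.228 -0.342 0.912
  outer loop
   vertex 3.0 0.9 2.0
   vertex 3.6 0.5 1.7
   vertex 2.5 2.7 2.8
  endloop
 endfacet
 facet normal -0.326 -0.458 0.827
  outer loop
   vertex 3.0 0.9 2.0
   vertex 2.5 2.7 2.8
   vertex 0.5 3.4 2.4
  endloop
 endfacet
 facet normal -0.677 -0.709 0.199
  outer loop
   vertex 3.0 0.9 2.0
   vertex 0.5 3.4 2.4
   vertex 0.0 3.4 0.7
  endloop
 endfacet
 facet normal -0.658 -0.749 0.079
  outer loop
   vertex 3.0 0.9 2.0
   vertex 0.0 3.4 0.7
   vertex 3.0 0.7 0.1
  endloop
 endfacet
 facet normal -0.521 -0.849 0.089
  outer loop
   vertex 3.0 0.9 2.0
   vertex 3.0 0.7 0.1
   vertex 3.6 0.5 1.7
  endloop
 endfacet
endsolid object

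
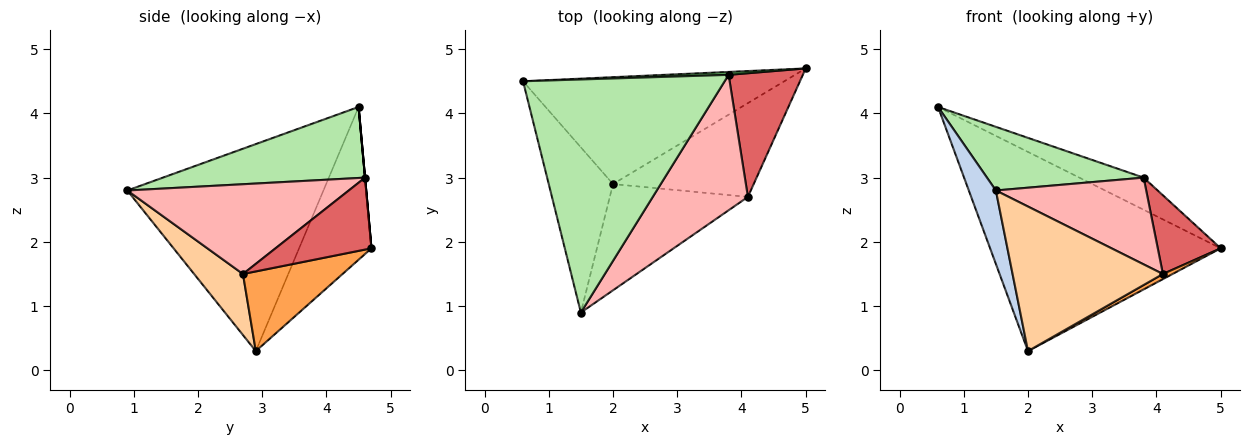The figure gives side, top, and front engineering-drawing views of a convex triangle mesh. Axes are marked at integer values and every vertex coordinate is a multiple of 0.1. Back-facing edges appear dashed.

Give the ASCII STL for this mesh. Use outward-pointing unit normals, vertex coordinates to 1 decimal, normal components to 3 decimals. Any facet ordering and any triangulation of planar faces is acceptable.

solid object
 facet normal -0.266 0.849 -0.456
  outer loop
   vertex 2.0 2.9 0.3
   vertex 0.6 4.5 4.1
   vertex 5.0 4.7 1.9
  endloop
 endfacet
 facet normal -0.947 -0.131 -0.294
  outer loop
   vertex 2.0 2.9 0.3
   vertex 1.5 0.9 2.8
   vertex 0.6 4.5 4.1
  endloop
 endfacet
 facet normal 0.492 -0.048 -0.869
  outer loop
   vertex 4.1 2.7 1.5
   vertex 2.0 2.9 0.3
   vertex 5.0 4.7 1.9
  endloop
 endfacet
 facet normal 0.253 -0.779 -0.573
  outer loop
   vertex 4.1 2.7 1.5
   vertex 1.5 0.9 2.8
   vertex 2.0 2.9 0.3
  endloop
 endfacet
 facet normal 0.000 0.996 0.091
  outer loop
   vertex 3.8 4.6 3.0
   vertex 5.0 4.7 1.9
   vertex 0.6 4.5 4.1
  endloop
 endfacet
 facet normal 0.322 -0.249 0.913
  outer loop
   vertex 3.8 4.6 3.0
   vertex 0.6 4.5 4.1
   vertex 1.5 0.9 2.8
  endloop
 endfacet
 facet normal 0.633 -0.416 0.653
  outer loop
   vertex 3.8 4.6 3.0
   vertex 4.1 2.7 1.5
   vertex 5.0 4.7 1.9
  endloop
 endfacet
 facet normal 0.622 -0.422 0.659
  outer loop
   vertex 3.8 4.6 3.0
   vertex 1.5 0.9 2.8
   vertex 4.1 2.7 1.5
  endloop
 endfacet
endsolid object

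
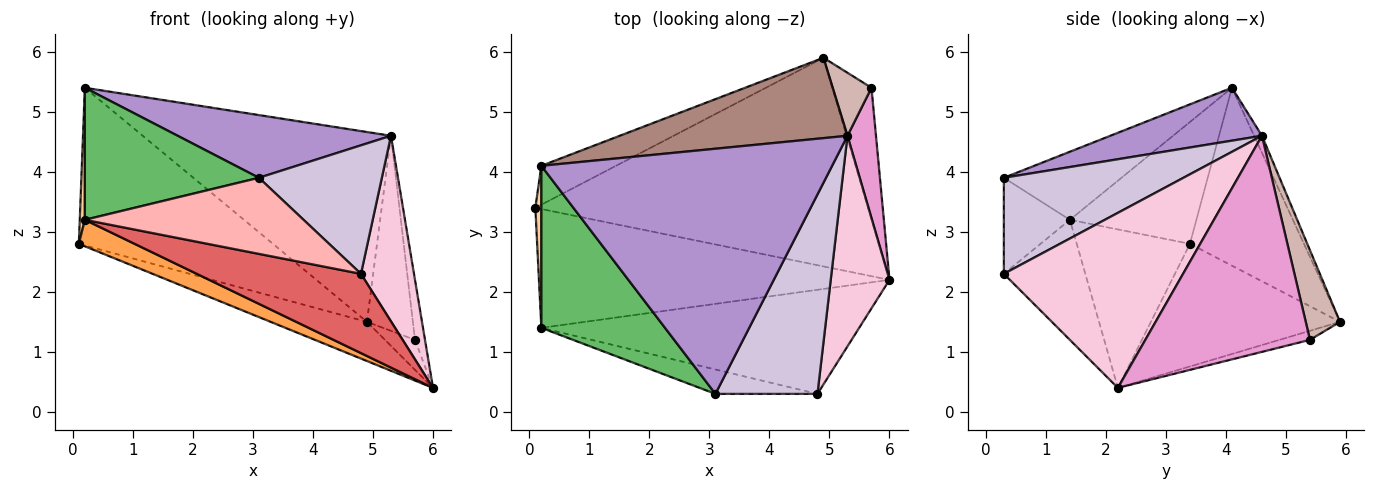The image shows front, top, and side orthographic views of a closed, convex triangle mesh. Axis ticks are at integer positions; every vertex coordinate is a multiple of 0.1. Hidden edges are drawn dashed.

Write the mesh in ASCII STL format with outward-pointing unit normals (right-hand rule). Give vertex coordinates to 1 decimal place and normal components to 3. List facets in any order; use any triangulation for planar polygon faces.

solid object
 facet normal -0.341 0.173 -0.924
  outer loop
   vertex 4.9 5.9 1.5
   vertex 6.0 2.2 0.4
   vertex 0.1 3.4 2.8
  endloop
 endfacet
 facet normal -0.496 0.843 -0.208
  outer loop
   vertex 0.2 4.1 5.4
   vertex 4.9 5.9 1.5
   vertex 0.1 3.4 2.8
  endloop
 endfacet
 facet normal -0.404 -0.199 -0.893
  outer loop
   vertex 0.2 1.4 3.2
   vertex 0.1 3.4 2.8
   vertex 6.0 2.2 0.4
  endloop
 endfacet
 facet normal -0.998 -0.040 0.049
  outer loop
   vertex 0.2 1.4 3.2
   vertex 0.2 4.1 5.4
   vertex 0.1 3.4 2.8
  endloop
 endfacet
 facet normal -0.392 -0.581 0.713
  outer loop
   vertex 0.2 1.4 3.2
   vertex 3.1 0.3 3.9
   vertex 0.2 4.1 5.4
  endloop
 endfacet
 facet normal -0.221 0.217 -0.951
  outer loop
   vertex 5.7 5.4 1.2
   vertex 6.0 2.2 0.4
   vertex 4.9 5.9 1.5
  endloop
 endfacet
 facet normal -0.288 -0.580 -0.762
  outer loop
   vertex 4.8 0.3 2.3
   vertex 0.2 1.4 3.2
   vertex 6.0 2.2 0.4
  endloop
 endfacet
 facet normal -0.276 -0.915 -0.294
  outer loop
   vertex 4.8 0.3 2.3
   vertex 3.1 0.3 3.9
   vertex 0.2 1.4 3.2
  endloop
 endfacet
 facet normal 0.174 -0.244 0.954
  outer loop
   vertex 5.3 4.6 4.6
   vertex 0.2 4.1 5.4
   vertex 3.1 0.3 3.9
  endloop
 endfacet
 facet normal 0.620 -0.425 0.659
  outer loop
   vertex 5.3 4.6 4.6
   vertex 3.1 0.3 3.9
   vertex 4.8 0.3 2.3
  endloop
 endfacet
 facet normal -0.029 0.920 0.390
  outer loop
   vertex 5.3 4.6 4.6
   vertex 4.9 5.9 1.5
   vertex 0.2 4.1 5.4
  endloop
 endfacet
 facet normal 0.579 0.776 0.251
  outer loop
   vertex 5.3 4.6 4.6
   vertex 5.7 5.4 1.2
   vertex 4.9 5.9 1.5
  endloop
 endfacet
 facet normal 0.990 0.060 0.131
  outer loop
   vertex 5.3 4.6 4.6
   vertex 6.0 2.2 0.4
   vertex 5.7 5.4 1.2
  endloop
 endfacet
 facet normal 0.913 -0.270 0.306
  outer loop
   vertex 5.3 4.6 4.6
   vertex 4.8 0.3 2.3
   vertex 6.0 2.2 0.4
  endloop
 endfacet
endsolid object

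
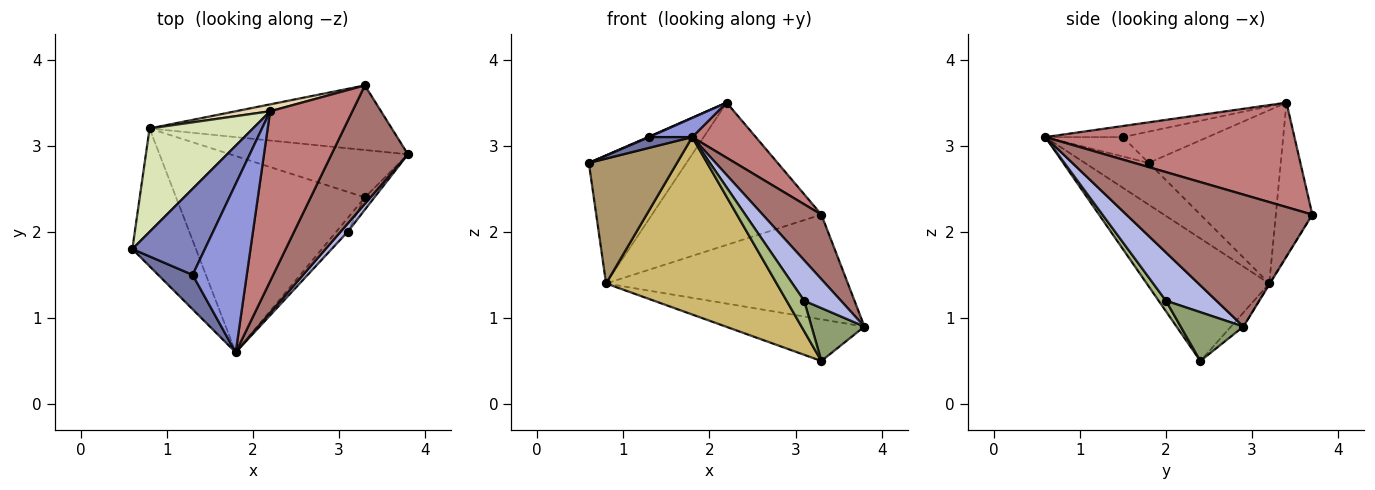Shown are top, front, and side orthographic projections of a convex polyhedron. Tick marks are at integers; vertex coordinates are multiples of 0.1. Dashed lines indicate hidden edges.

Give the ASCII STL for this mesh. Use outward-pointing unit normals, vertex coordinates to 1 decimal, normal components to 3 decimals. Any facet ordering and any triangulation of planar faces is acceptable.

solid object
 facet normal -0.473 -0.263 0.841
  outer loop
   vertex 1.3 1.5 3.1
   vertex 0.6 1.8 2.8
   vertex 1.8 0.6 3.1
  endloop
 endfacet
 facet normal -0.396 -0.006 0.918
  outer loop
   vertex 1.3 1.5 3.1
   vertex 2.2 3.4 3.5
   vertex 0.6 1.8 2.8
  endloop
 endfacet
 facet normal -0.199 -0.111 0.974
  outer loop
   vertex 1.3 1.5 3.1
   vertex 1.8 0.6 3.1
   vertex 2.2 3.4 3.5
  endloop
 endfacet
 facet normal 0.803 -0.585 0.118
  outer loop
   vertex 3.1 2.0 1.2
   vertex 3.8 2.9 0.9
   vertex 1.8 0.6 3.1
  endloop
 endfacet
 facet normal 0.756 -0.637 -0.148
  outer loop
   vertex 3.1 2.0 1.2
   vertex 3.3 2.4 0.5
   vertex 3.8 2.9 0.9
  endloop
 endfacet
 facet normal 0.354 -0.852 -0.386
  outer loop
   vertex 3.1 2.0 1.2
   vertex 1.8 0.6 3.1
   vertex 3.3 2.4 0.5
  endloop
 endfacet
 facet normal -0.059 0.659 -0.750
  outer loop
   vertex 0.8 3.2 1.4
   vertex 3.8 2.9 0.9
   vertex 3.3 2.4 0.5
  endloop
 endfacet
 facet normal -0.725 0.536 0.432
  outer loop
   vertex 0.8 3.2 1.4
   vertex 0.6 1.8 2.8
   vertex 2.2 3.4 3.5
  endloop
 endfacet
 facet normal -0.437 -0.604 -0.666
  outer loop
   vertex 0.8 3.2 1.4
   vertex 1.8 0.6 3.1
   vertex 0.6 1.8 2.8
  endloop
 endfacet
 facet normal -0.434 -0.604 -0.668
  outer loop
   vertex 0.8 3.2 1.4
   vertex 3.3 2.4 0.5
   vertex 1.8 0.6 3.1
  endloop
 endfacet
 facet normal -0.002 0.851 -0.525
  outer loop
   vertex 3.3 3.7 2.2
   vertex 3.8 2.9 0.9
   vertex 0.8 3.2 1.4
  endloop
 endfacet
 facet normal -0.210 0.976 0.047
  outer loop
   vertex 3.3 3.7 2.2
   vertex 0.8 3.2 1.4
   vertex 2.2 3.4 3.5
  endloop
 endfacet
 facet normal 0.835 -0.264 0.483
  outer loop
   vertex 3.3 3.7 2.2
   vertex 1.8 0.6 3.1
   vertex 3.8 2.9 0.9
  endloop
 endfacet
 facet normal 0.770 -0.197 0.606
  outer loop
   vertex 3.3 3.7 2.2
   vertex 2.2 3.4 3.5
   vertex 1.8 0.6 3.1
  endloop
 endfacet
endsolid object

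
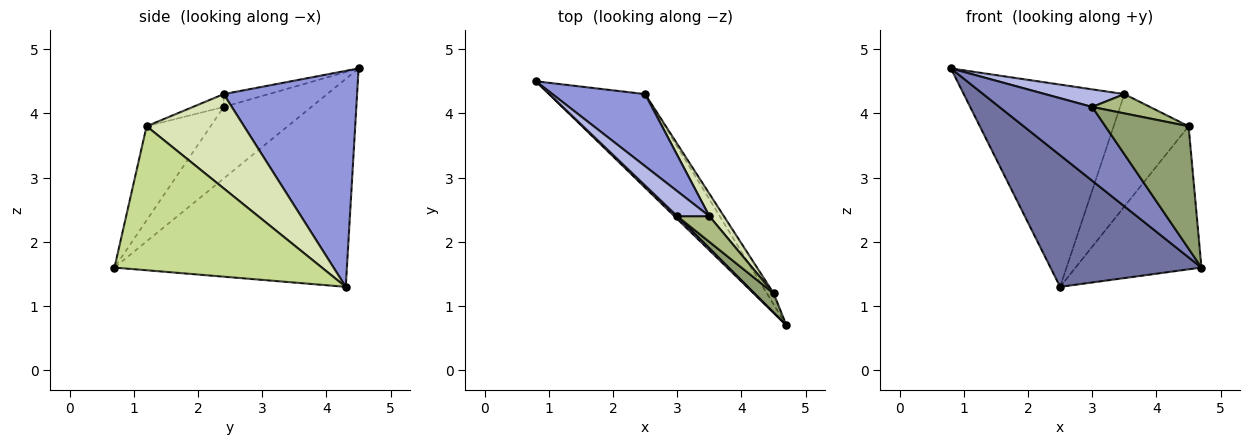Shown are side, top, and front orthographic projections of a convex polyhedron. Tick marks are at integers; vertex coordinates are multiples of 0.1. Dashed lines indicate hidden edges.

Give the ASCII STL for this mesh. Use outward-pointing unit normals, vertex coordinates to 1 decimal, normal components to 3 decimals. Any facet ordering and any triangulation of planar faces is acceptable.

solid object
 facet normal -0.782 -0.508 -0.361
  outer loop
   vertex 2.5 4.3 1.3
   vertex 4.7 0.7 1.6
   vertex 0.8 4.5 4.7
  endloop
 endfacet
 facet normal -0.686 -0.727 0.028
  outer loop
   vertex 3.0 2.4 4.1
   vertex 0.8 4.5 4.7
   vertex 4.7 0.7 1.6
  endloop
 endfacet
 facet normal 0.616 0.742 0.264
  outer loop
   vertex 3.5 2.4 4.3
   vertex 2.5 4.3 1.3
   vertex 0.8 4.5 4.7
  endloop
 endfacet
 facet normal -0.311 -0.548 0.777
  outer loop
   vertex 3.5 2.4 4.3
   vertex 0.8 4.5 4.7
   vertex 3.0 2.4 4.1
  endloop
 endfacet
 facet normal -0.605 -0.787 0.124
  outer loop
   vertex 4.5 1.2 3.8
   vertex 3.0 2.4 4.1
   vertex 4.7 0.7 1.6
  endloop
 endfacet
 facet normal -0.305 -0.571 0.762
  outer loop
   vertex 4.5 1.2 3.8
   vertex 3.5 2.4 4.3
   vertex 3.0 2.4 4.1
  endloop
 endfacet
 facet normal 0.854 0.519 -0.040
  outer loop
   vertex 4.5 1.2 3.8
   vertex 4.7 0.7 1.6
   vertex 2.5 4.3 1.3
  endloop
 endfacet
 facet normal 0.787 0.605 0.121
  outer loop
   vertex 4.5 1.2 3.8
   vertex 2.5 4.3 1.3
   vertex 3.5 2.4 4.3
  endloop
 endfacet
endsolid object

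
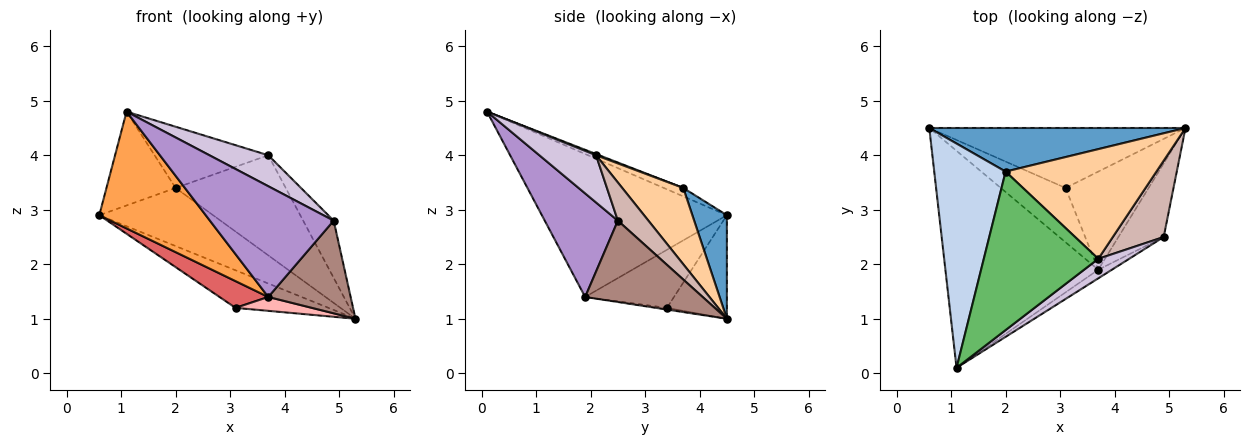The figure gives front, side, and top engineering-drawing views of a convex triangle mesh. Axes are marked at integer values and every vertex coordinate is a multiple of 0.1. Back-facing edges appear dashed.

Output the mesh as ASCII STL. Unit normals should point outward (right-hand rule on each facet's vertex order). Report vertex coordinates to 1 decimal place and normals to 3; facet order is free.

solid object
 facet normal 0.236 0.777 0.583
  outer loop
   vertex 2.0 3.7 3.4
   vertex 5.3 4.5 1.0
   vertex 0.6 4.5 2.9
  endloop
 endfacet
 facet normal -0.108 0.384 0.917
  outer loop
   vertex 2.0 3.7 3.4
   vertex 0.6 4.5 2.9
   vertex 1.1 0.1 4.8
  endloop
 endfacet
 facet normal -0.636 -0.366 -0.680
  outer loop
   vertex 3.7 1.9 1.4
   vertex 1.1 0.1 4.8
   vertex 0.6 4.5 2.9
  endloop
 endfacet
 facet normal 0.350 0.631 0.692
  outer loop
   vertex 3.7 2.1 4.0
   vertex 5.3 4.5 1.0
   vertex 2.0 3.7 3.4
  endloop
 endfacet
 facet normal 0.010 0.360 0.933
  outer loop
   vertex 3.7 2.1 4.0
   vertex 2.0 3.7 3.4
   vertex 1.1 0.1 4.8
  endloop
 endfacet
 facet normal -0.324 0.502 -0.802
  outer loop
   vertex 3.1 3.4 1.2
   vertex 0.6 4.5 2.9
   vertex 5.3 4.5 1.0
  endloop
 endfacet
 facet normal -0.627 -0.344 -0.699
  outer loop
   vertex 3.1 3.4 1.2
   vertex 3.7 1.9 1.4
   vertex 0.6 4.5 2.9
  endloop
 endfacet
 facet normal -0.020 -0.140 -0.990
  outer loop
   vertex 3.1 3.4 1.2
   vertex 5.3 4.5 1.0
   vertex 3.7 1.9 1.4
  endloop
 endfacet
 facet normal 0.507 -0.859 -0.067
  outer loop
   vertex 4.9 2.5 2.8
   vertex 1.1 0.1 4.8
   vertex 3.7 1.9 1.4
  endloop
 endfacet
 facet normal 0.632 -0.656 0.413
  outer loop
   vertex 4.9 2.5 2.8
   vertex 3.7 2.1 4.0
   vertex 1.1 0.1 4.8
  endloop
 endfacet
 facet normal 0.745 -0.522 -0.415
  outer loop
   vertex 4.9 2.5 2.8
   vertex 3.7 1.9 1.4
   vertex 5.3 4.5 1.0
  endloop
 endfacet
 facet normal 0.514 0.514 0.686
  outer loop
   vertex 4.9 2.5 2.8
   vertex 5.3 4.5 1.0
   vertex 3.7 2.1 4.0
  endloop
 endfacet
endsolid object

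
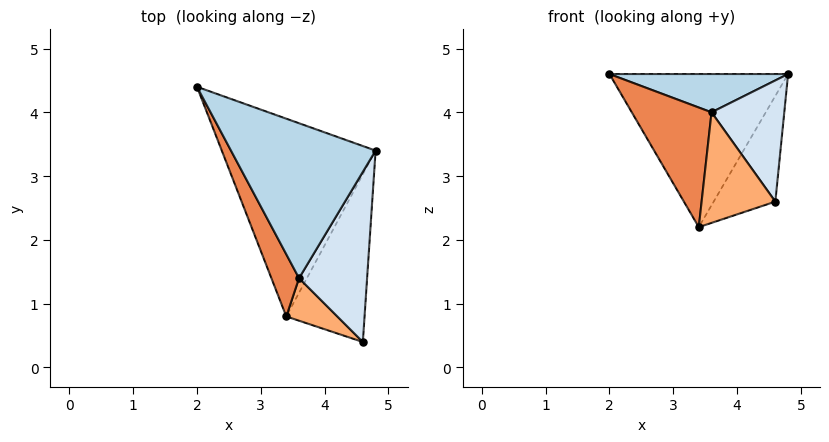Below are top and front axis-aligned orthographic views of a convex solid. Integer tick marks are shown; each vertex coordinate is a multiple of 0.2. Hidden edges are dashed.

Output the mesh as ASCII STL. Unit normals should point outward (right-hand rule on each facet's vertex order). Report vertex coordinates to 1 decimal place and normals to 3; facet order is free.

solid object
 facet normal 0.214 0.598 -0.772
  outer loop
   vertex 3.4 0.8 2.2
   vertex 2.0 4.4 4.6
   vertex 4.8 3.4 4.6
  endloop
 endfacet
 facet normal 0.418 0.485 -0.769
  outer loop
   vertex 4.6 0.4 2.6
   vertex 3.4 0.8 2.2
   vertex 4.8 3.4 4.6
  endloop
 endfacet
 facet normal -0.085 -0.239 0.967
  outer loop
   vertex 3.6 1.4 4.0
   vertex 4.8 3.4 4.6
   vertex 2.0 4.4 4.6
  endloop
 endfacet
 facet normal 0.489 -0.506 0.711
  outer loop
   vertex 3.6 1.4 4.0
   vertex 4.6 0.4 2.6
   vertex 4.8 3.4 4.6
  endloop
 endfacet
 facet normal -0.830 -0.494 0.257
  outer loop
   vertex 3.6 1.4 4.0
   vertex 2.0 4.4 4.6
   vertex 3.4 0.8 2.2
  endloop
 endfacet
 facet normal -0.396 -0.857 0.330
  outer loop
   vertex 3.6 1.4 4.0
   vertex 3.4 0.8 2.2
   vertex 4.6 0.4 2.6
  endloop
 endfacet
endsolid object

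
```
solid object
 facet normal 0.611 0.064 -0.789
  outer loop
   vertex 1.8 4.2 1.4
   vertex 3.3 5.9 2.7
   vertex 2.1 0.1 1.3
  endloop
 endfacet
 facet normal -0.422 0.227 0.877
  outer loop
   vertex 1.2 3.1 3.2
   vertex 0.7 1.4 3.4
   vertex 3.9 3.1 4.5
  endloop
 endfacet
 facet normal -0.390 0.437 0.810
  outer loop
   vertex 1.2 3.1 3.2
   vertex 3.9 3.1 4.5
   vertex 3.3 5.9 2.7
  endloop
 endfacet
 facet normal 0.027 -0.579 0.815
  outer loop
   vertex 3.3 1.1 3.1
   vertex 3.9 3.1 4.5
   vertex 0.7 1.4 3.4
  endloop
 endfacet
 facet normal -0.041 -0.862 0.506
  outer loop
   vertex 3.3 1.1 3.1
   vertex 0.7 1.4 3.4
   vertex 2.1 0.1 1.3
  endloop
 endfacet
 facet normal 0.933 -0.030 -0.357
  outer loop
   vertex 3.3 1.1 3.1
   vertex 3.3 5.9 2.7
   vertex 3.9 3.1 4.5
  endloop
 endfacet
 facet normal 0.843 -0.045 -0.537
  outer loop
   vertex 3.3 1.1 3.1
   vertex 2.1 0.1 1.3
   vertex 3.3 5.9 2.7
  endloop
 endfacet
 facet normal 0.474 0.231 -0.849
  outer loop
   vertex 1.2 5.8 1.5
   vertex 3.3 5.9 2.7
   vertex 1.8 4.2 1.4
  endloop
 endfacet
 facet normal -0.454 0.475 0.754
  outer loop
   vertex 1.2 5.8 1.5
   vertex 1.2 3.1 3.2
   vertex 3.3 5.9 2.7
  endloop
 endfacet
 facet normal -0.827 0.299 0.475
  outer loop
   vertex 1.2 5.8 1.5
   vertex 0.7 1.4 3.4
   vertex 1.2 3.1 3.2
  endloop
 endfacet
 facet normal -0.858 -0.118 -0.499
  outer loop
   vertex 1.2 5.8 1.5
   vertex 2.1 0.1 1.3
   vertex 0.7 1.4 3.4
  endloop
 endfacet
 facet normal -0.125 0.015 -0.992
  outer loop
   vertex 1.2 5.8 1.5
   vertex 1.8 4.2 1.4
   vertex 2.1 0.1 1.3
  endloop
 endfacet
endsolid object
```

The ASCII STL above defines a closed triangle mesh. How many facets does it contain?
12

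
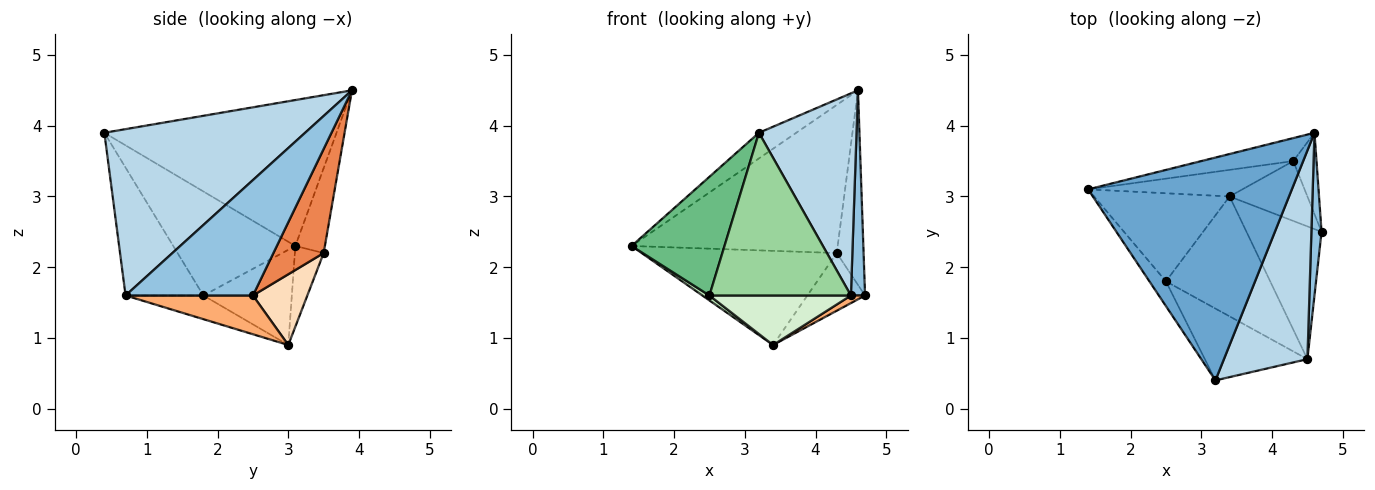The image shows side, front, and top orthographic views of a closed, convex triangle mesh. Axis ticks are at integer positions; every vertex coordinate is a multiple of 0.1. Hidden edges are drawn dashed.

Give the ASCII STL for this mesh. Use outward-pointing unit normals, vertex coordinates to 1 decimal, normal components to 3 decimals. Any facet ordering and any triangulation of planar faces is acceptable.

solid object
 facet normal -0.580 0.093 0.809
  outer loop
   vertex 4.6 3.9 4.5
   vertex 1.4 3.1 2.3
   vertex 3.2 0.4 3.9
  endloop
 endfacet
 facet normal 0.990 -0.110 0.087
  outer loop
   vertex 4.5 0.7 1.6
   vertex 4.7 2.5 1.6
   vertex 4.6 3.9 4.5
  endloop
 endfacet
 facet normal 0.820 -0.398 0.411
  outer loop
   vertex 4.5 0.7 1.6
   vertex 4.6 3.9 4.5
   vertex 3.2 0.4 3.9
  endloop
 endfacet
 facet normal -0.140 0.978 -0.152
  outer loop
   vertex 4.3 3.5 2.2
   vertex 1.4 3.1 2.3
   vertex 4.6 3.9 4.5
  endloop
 endfacet
 facet normal 0.865 0.462 -0.193
  outer loop
   vertex 4.3 3.5 2.2
   vertex 4.6 3.9 4.5
   vertex 4.7 2.5 1.6
  endloop
 endfacet
 facet normal 0.458 -0.051 -0.887
  outer loop
   vertex 3.4 3.0 0.9
   vertex 4.7 2.5 1.6
   vertex 4.5 0.7 1.6
  endloop
 endfacet
 facet normal -0.141 0.953 -0.269
  outer loop
   vertex 3.4 3.0 0.9
   vertex 1.4 3.1 2.3
   vertex 4.3 3.5 2.2
  endloop
 endfacet
 facet normal 0.548 0.581 -0.602
  outer loop
   vertex 3.4 3.0 0.9
   vertex 4.3 3.5 2.2
   vertex 4.7 2.5 1.6
  endloop
 endfacet
 facet normal -0.790 -0.601 -0.125
  outer loop
   vertex 2.5 1.8 1.6
   vertex 3.2 0.4 3.9
   vertex 1.4 3.1 2.3
  endloop
 endfacet
 facet normal -0.449 -0.817 -0.361
  outer loop
   vertex 2.5 1.8 1.6
   vertex 4.5 0.7 1.6
   vertex 3.2 0.4 3.9
  endloop
 endfacet
 facet normal -0.574 -0.046 -0.817
  outer loop
   vertex 2.5 1.8 1.6
   vertex 1.4 3.1 2.3
   vertex 3.4 3.0 0.9
  endloop
 endfacet
 facet normal -0.205 -0.374 -0.905
  outer loop
   vertex 2.5 1.8 1.6
   vertex 3.4 3.0 0.9
   vertex 4.5 0.7 1.6
  endloop
 endfacet
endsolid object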